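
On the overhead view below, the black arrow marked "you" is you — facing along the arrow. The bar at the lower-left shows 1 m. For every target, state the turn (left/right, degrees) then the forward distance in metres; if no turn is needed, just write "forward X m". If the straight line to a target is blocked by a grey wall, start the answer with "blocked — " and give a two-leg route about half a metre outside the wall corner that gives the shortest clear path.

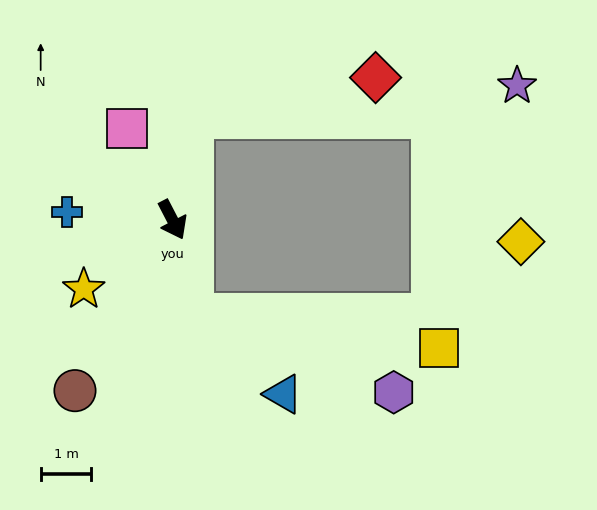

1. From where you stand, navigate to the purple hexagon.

blocked — turn right 16°, forward 1.9 m, then turn left 58°, forward 4.3 m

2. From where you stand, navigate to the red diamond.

blocked — turn left 142°, forward 2.1 m, then turn right 67°, forward 3.7 m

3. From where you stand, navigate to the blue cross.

turn right 122°, forward 2.1 m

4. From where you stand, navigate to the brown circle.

turn right 57°, forward 3.9 m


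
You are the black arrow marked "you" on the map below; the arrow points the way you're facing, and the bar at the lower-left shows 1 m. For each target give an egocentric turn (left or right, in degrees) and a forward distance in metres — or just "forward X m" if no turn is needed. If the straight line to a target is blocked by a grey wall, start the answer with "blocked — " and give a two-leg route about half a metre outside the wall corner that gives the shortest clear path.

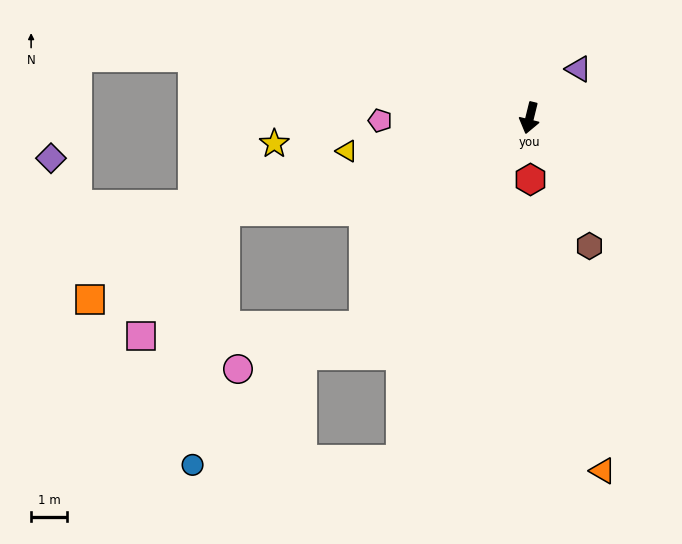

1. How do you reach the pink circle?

blocked — turn right 25°, forward 7.4 m, then turn right 32°, forward 3.7 m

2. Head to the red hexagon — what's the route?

turn left 15°, forward 1.7 m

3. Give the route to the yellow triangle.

turn right 66°, forward 5.1 m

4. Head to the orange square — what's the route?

blocked — turn right 59°, forward 8.8 m, then turn left 16°, forward 4.5 m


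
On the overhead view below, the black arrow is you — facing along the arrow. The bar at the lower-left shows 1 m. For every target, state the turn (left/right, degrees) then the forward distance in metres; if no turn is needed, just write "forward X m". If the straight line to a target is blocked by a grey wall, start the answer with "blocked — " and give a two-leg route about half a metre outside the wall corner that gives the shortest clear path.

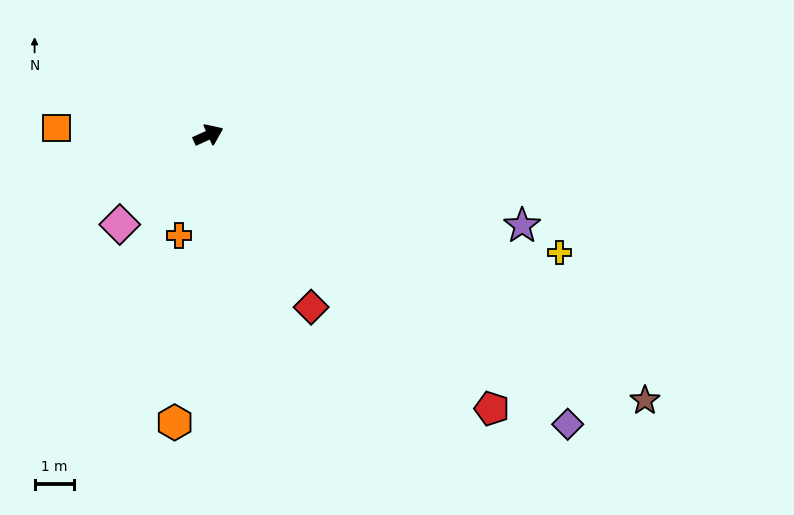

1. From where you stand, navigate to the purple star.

turn right 40°, forward 8.3 m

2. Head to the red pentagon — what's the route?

turn right 68°, forward 10.0 m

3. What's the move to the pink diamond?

turn right 159°, forward 3.2 m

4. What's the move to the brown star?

turn right 56°, forward 13.0 m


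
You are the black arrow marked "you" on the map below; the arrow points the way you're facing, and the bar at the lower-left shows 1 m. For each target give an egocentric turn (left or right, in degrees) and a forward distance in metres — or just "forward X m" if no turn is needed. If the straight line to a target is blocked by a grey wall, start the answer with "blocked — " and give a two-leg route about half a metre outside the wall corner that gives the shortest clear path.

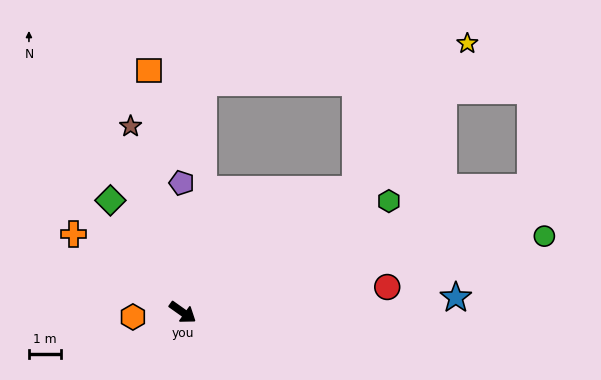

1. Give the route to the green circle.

turn left 47°, forward 11.6 m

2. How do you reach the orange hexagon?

turn right 139°, forward 1.6 m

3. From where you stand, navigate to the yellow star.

blocked — turn left 71°, forward 6.7 m, then turn left 17°, forward 5.7 m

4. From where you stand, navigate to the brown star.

turn left 141°, forward 6.0 m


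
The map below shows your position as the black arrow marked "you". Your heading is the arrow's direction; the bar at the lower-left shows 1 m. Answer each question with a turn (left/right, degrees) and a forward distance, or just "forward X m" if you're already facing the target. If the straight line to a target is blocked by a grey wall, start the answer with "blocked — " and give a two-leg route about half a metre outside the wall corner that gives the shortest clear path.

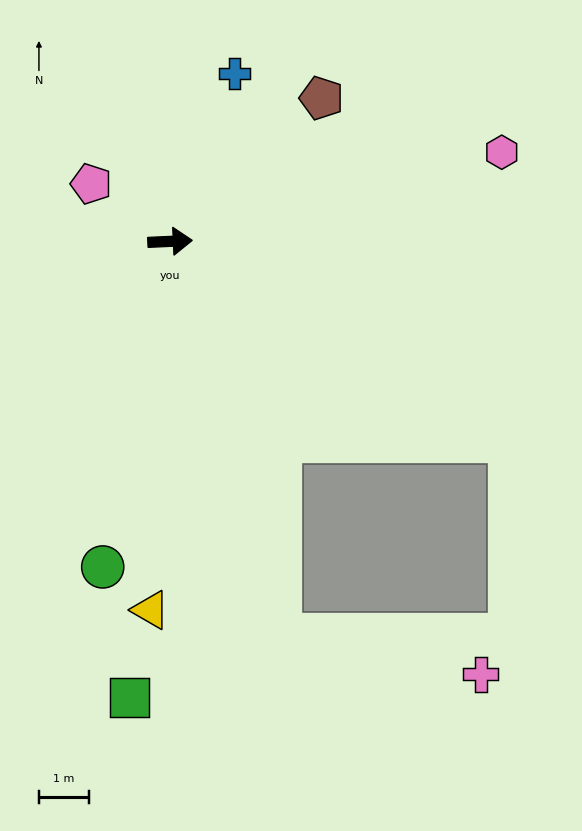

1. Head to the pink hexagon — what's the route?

turn left 12°, forward 6.9 m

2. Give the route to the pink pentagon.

turn left 141°, forward 2.0 m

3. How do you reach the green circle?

turn right 104°, forward 6.6 m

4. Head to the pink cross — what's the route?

blocked — turn right 77°, forward 8.2 m, then turn left 63°, forward 4.1 m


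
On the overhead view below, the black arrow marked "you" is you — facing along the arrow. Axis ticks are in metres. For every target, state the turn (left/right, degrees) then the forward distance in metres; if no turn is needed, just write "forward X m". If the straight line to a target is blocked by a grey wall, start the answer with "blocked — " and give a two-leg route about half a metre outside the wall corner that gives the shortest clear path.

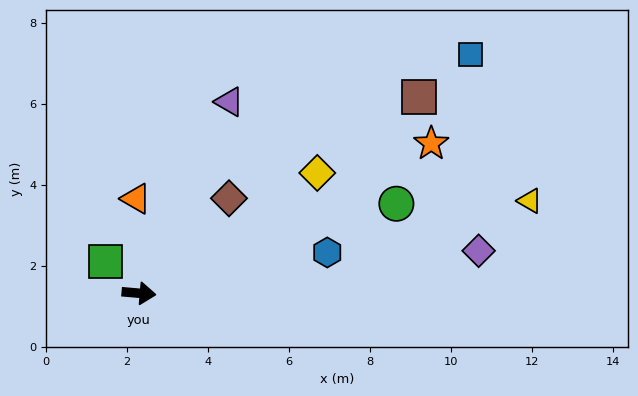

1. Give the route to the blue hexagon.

turn left 17°, forward 4.8 m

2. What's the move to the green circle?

turn left 24°, forward 6.7 m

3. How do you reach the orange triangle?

turn left 97°, forward 2.3 m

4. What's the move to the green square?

turn left 141°, forward 1.1 m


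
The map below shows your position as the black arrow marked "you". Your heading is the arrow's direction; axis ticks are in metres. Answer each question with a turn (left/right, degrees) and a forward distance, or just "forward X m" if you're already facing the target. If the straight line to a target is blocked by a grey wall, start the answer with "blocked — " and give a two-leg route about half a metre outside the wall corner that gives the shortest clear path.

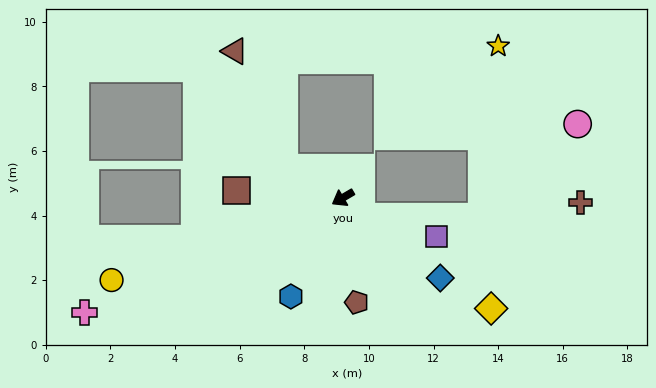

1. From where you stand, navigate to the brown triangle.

blocked — turn right 58°, forward 2.0 m, then turn right 39°, forward 3.9 m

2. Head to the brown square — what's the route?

turn right 34°, forward 3.3 m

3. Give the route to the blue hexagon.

turn left 32°, forward 3.5 m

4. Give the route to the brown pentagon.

turn left 67°, forward 3.3 m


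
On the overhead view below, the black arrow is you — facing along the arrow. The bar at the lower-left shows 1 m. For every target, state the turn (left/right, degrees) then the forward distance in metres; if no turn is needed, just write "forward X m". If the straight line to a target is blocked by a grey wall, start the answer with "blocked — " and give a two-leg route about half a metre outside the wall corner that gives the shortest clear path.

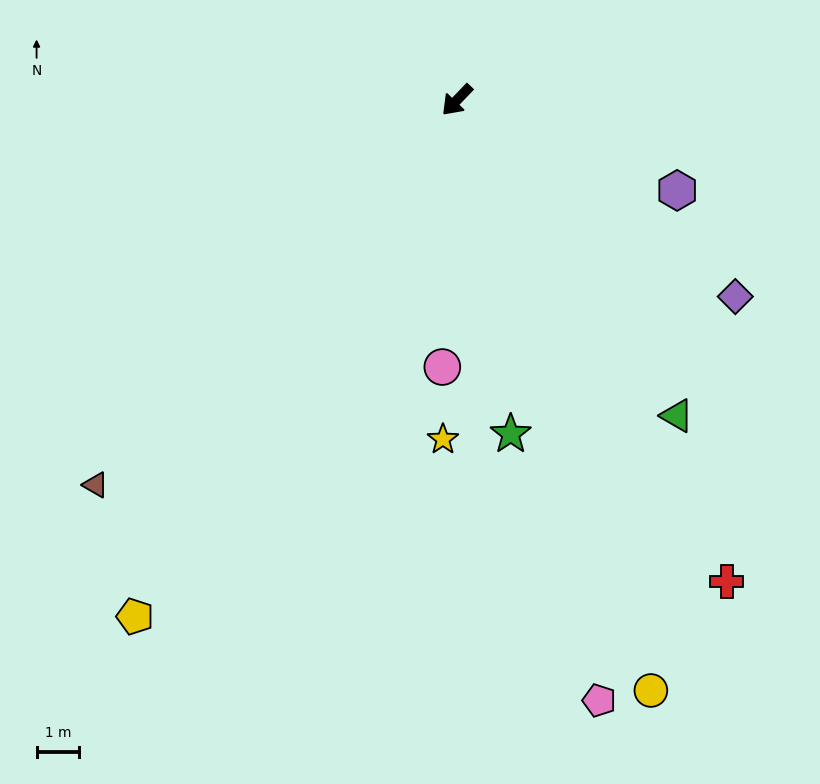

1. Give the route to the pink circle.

turn left 41°, forward 6.2 m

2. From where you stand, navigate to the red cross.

turn left 73°, forward 12.9 m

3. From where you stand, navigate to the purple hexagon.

turn left 111°, forward 5.6 m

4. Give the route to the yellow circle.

turn left 62°, forward 14.5 m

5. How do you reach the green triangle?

turn left 79°, forward 9.0 m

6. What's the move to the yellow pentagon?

turn left 12°, forward 14.2 m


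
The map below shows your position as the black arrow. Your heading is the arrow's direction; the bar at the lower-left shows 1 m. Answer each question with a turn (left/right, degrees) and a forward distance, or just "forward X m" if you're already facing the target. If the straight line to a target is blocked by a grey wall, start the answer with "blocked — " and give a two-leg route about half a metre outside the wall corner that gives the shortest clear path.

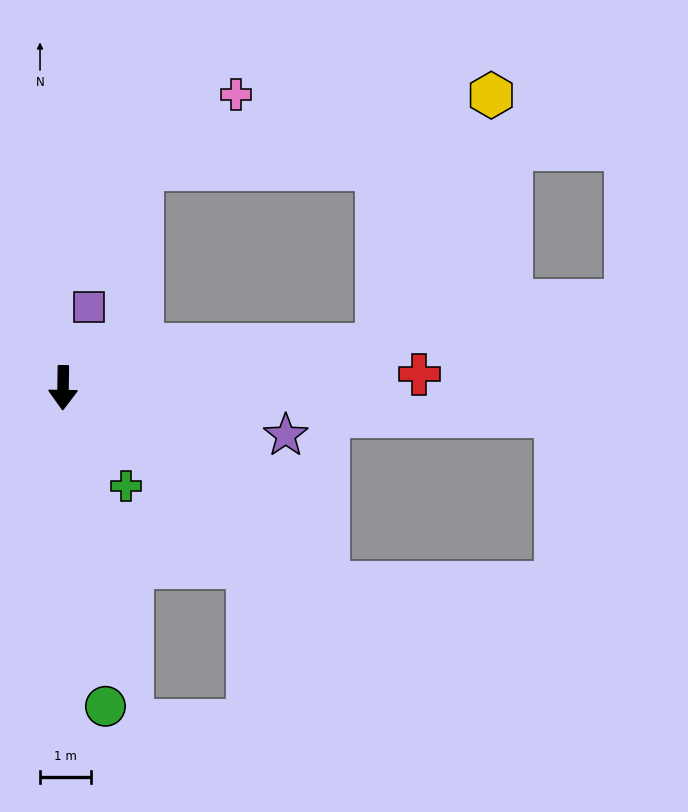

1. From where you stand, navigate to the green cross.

turn left 33°, forward 2.3 m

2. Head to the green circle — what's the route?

turn left 8°, forward 6.3 m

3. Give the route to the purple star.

turn left 79°, forward 4.5 m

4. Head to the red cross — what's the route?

turn left 93°, forward 7.0 m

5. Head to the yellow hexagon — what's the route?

blocked — turn left 99°, forward 6.2 m, then turn left 57°, forward 5.4 m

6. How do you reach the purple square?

turn left 163°, forward 1.7 m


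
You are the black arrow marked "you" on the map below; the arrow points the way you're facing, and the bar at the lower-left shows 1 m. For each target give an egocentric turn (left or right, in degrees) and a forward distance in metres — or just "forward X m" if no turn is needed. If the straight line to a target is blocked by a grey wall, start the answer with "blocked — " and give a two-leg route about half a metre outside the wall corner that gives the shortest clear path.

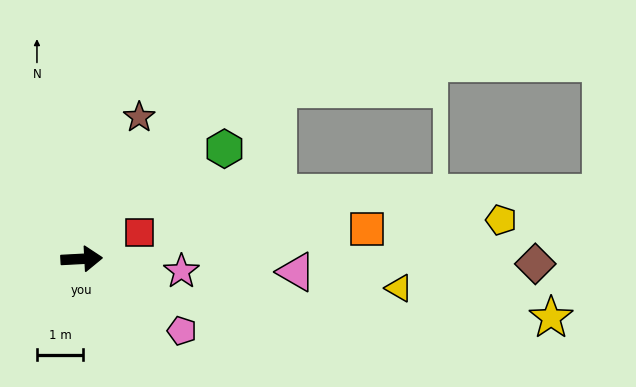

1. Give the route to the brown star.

turn left 65°, forward 3.3 m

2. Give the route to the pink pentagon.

turn right 39°, forward 2.7 m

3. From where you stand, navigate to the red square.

turn left 21°, forward 1.4 m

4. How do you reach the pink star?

turn right 10°, forward 2.2 m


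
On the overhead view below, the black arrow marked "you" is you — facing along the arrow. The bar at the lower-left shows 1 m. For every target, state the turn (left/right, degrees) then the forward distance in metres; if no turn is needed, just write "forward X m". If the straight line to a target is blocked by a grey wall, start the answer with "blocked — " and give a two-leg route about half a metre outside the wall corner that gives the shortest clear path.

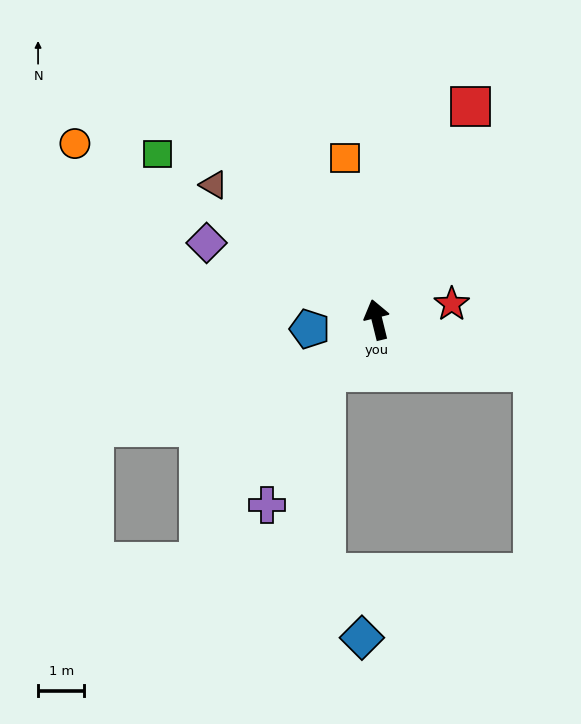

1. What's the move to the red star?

turn right 92°, forward 1.7 m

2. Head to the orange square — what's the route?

turn right 2°, forward 3.6 m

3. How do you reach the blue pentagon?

turn left 84°, forward 1.5 m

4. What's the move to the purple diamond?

turn left 52°, forward 4.0 m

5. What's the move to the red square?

turn right 38°, forward 5.0 m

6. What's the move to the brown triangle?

turn left 37°, forward 4.6 m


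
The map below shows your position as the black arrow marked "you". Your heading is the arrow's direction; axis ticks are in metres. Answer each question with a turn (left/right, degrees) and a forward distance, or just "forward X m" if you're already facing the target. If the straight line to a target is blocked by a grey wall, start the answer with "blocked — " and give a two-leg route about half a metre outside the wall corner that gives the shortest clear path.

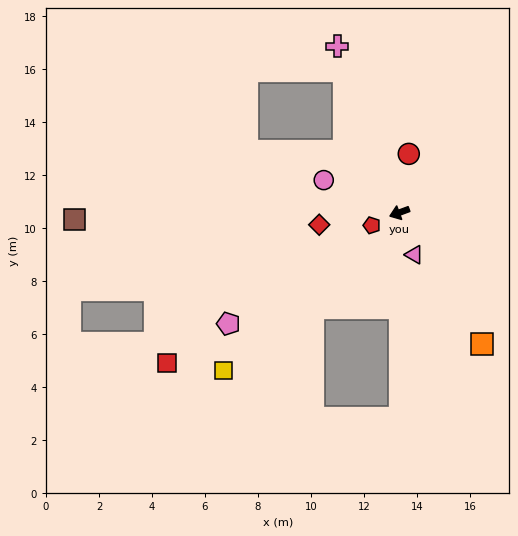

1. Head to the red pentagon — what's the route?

turn left 4°, forward 1.2 m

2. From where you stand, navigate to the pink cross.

turn right 90°, forward 6.7 m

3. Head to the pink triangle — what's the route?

turn left 89°, forward 1.7 m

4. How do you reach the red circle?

turn right 119°, forward 2.2 m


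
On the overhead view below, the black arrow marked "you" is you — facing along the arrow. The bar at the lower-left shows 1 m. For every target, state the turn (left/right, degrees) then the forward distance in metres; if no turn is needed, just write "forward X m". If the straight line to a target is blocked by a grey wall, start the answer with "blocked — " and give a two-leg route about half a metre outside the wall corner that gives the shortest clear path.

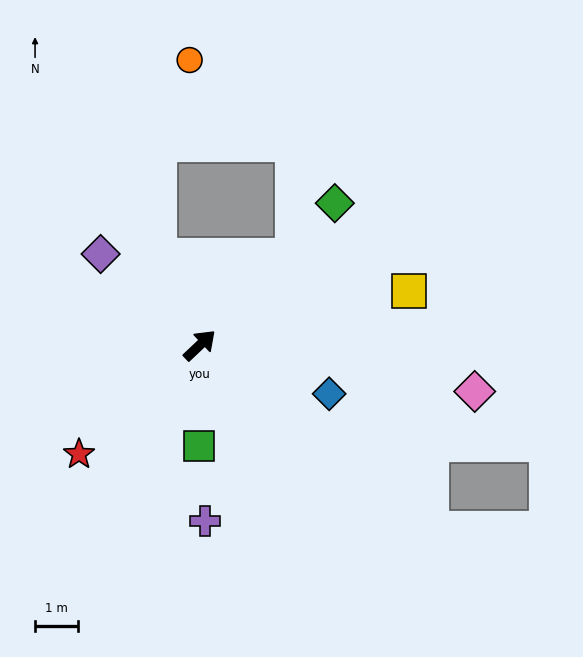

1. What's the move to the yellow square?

turn right 29°, forward 5.1 m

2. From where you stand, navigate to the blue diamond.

turn right 64°, forward 3.2 m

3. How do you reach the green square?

turn right 134°, forward 2.4 m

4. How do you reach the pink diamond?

turn right 53°, forward 6.6 m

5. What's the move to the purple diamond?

turn left 94°, forward 3.2 m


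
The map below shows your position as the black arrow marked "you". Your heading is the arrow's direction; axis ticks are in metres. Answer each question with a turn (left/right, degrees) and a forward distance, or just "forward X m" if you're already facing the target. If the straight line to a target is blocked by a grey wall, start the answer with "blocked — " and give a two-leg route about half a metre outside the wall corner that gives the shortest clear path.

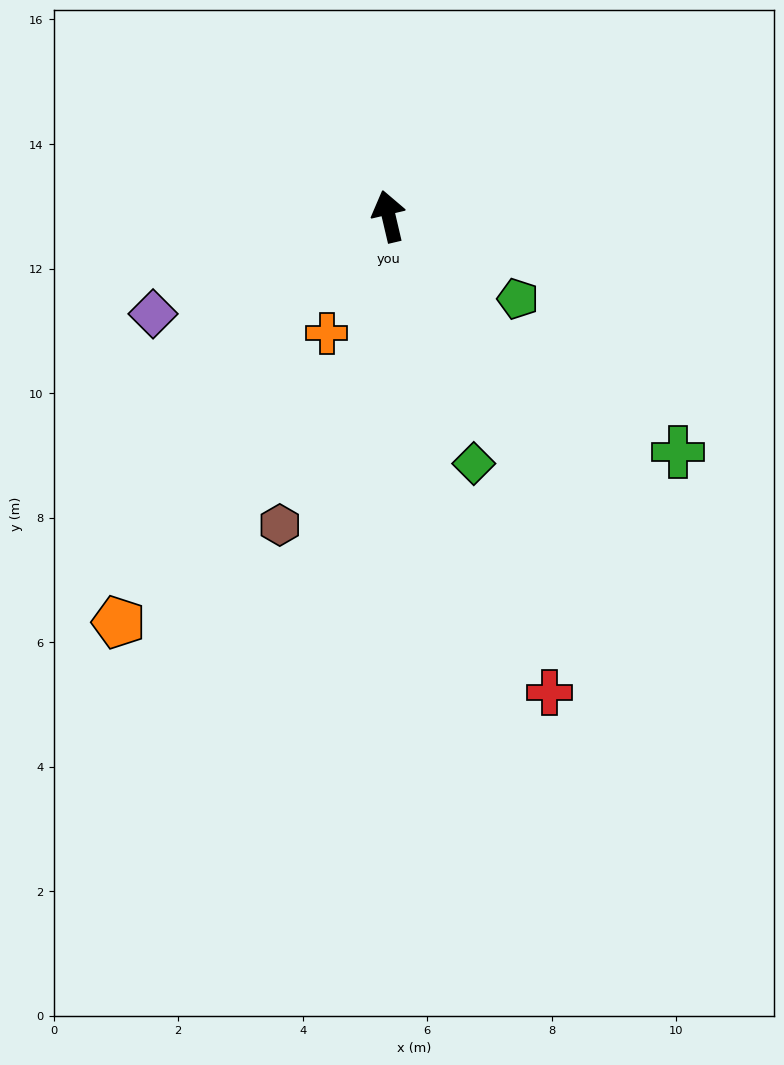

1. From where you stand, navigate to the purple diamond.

turn left 99°, forward 4.1 m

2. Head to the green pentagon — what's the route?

turn right 136°, forward 2.5 m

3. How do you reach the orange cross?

turn left 139°, forward 2.1 m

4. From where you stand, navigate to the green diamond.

turn right 174°, forward 4.2 m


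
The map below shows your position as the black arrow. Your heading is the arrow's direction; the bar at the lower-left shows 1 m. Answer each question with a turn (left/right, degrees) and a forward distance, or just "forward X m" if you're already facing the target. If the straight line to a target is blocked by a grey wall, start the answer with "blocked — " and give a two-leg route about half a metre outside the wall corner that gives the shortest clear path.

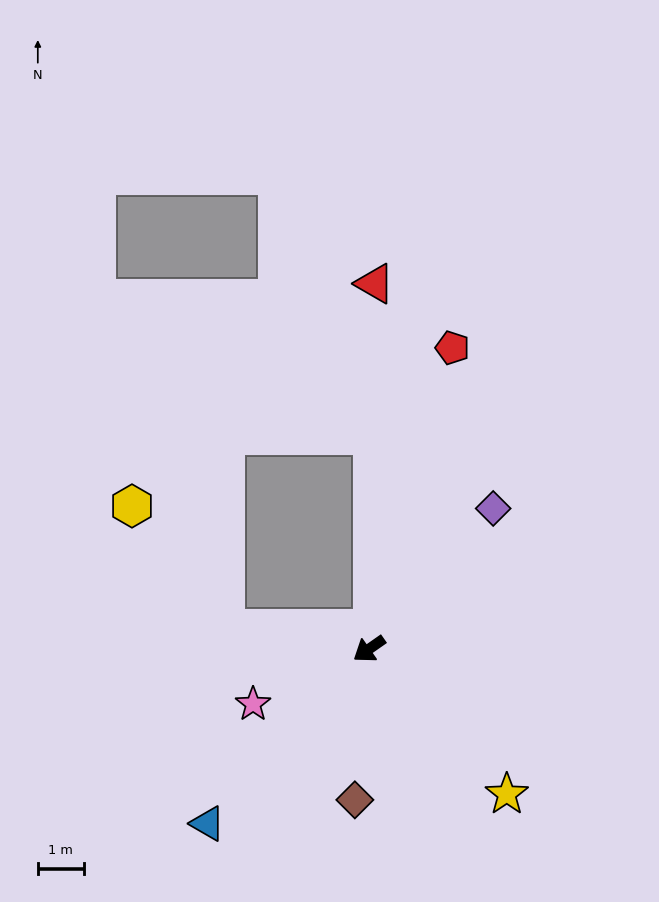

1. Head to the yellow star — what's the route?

turn left 99°, forward 4.4 m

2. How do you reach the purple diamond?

turn right 166°, forward 4.1 m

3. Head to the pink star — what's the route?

turn right 10°, forward 2.8 m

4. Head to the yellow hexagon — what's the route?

blocked — turn right 43°, forward 3.2 m, then turn right 45°, forward 3.4 m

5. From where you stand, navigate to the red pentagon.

turn right 140°, forward 6.8 m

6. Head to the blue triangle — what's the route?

turn left 12°, forward 5.2 m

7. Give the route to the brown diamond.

turn left 50°, forward 3.3 m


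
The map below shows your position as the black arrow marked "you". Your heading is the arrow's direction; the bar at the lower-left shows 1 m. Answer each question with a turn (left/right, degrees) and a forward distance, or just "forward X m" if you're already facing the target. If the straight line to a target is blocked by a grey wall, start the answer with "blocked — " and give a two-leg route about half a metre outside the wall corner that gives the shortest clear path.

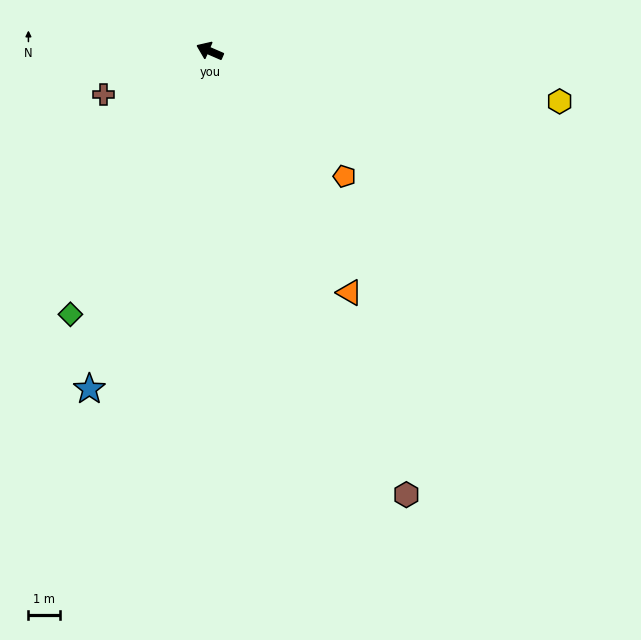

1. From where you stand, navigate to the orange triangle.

turn left 144°, forward 8.7 m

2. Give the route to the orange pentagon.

turn left 161°, forward 5.7 m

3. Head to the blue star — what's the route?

turn left 94°, forward 11.2 m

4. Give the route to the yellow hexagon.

turn right 165°, forward 11.0 m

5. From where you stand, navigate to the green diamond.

turn left 86°, forward 9.3 m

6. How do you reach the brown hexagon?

turn left 137°, forward 15.2 m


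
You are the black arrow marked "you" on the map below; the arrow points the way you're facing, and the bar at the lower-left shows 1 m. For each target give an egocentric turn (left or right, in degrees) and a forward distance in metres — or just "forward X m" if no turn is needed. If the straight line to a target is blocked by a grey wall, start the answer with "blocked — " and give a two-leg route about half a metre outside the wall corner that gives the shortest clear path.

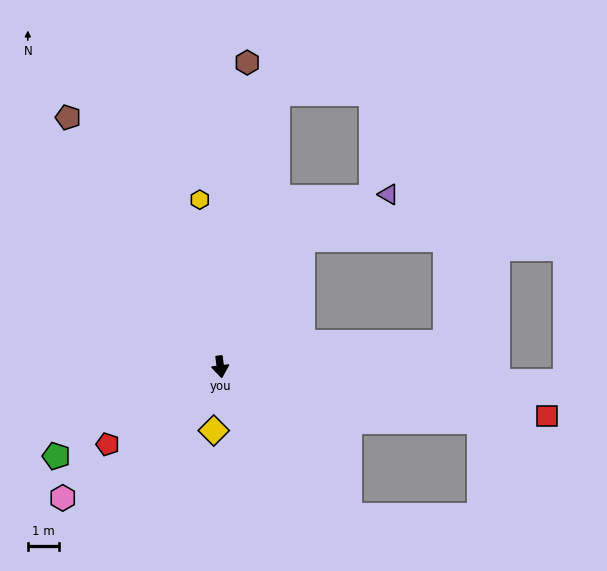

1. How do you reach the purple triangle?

blocked — turn left 140°, forward 4.9 m, then turn right 30°, forward 3.2 m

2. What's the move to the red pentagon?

turn right 63°, forward 4.5 m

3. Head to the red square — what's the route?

turn left 74°, forward 10.8 m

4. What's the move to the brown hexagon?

turn left 168°, forward 9.9 m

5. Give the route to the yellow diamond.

turn right 13°, forward 2.1 m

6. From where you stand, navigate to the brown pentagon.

turn right 156°, forward 9.5 m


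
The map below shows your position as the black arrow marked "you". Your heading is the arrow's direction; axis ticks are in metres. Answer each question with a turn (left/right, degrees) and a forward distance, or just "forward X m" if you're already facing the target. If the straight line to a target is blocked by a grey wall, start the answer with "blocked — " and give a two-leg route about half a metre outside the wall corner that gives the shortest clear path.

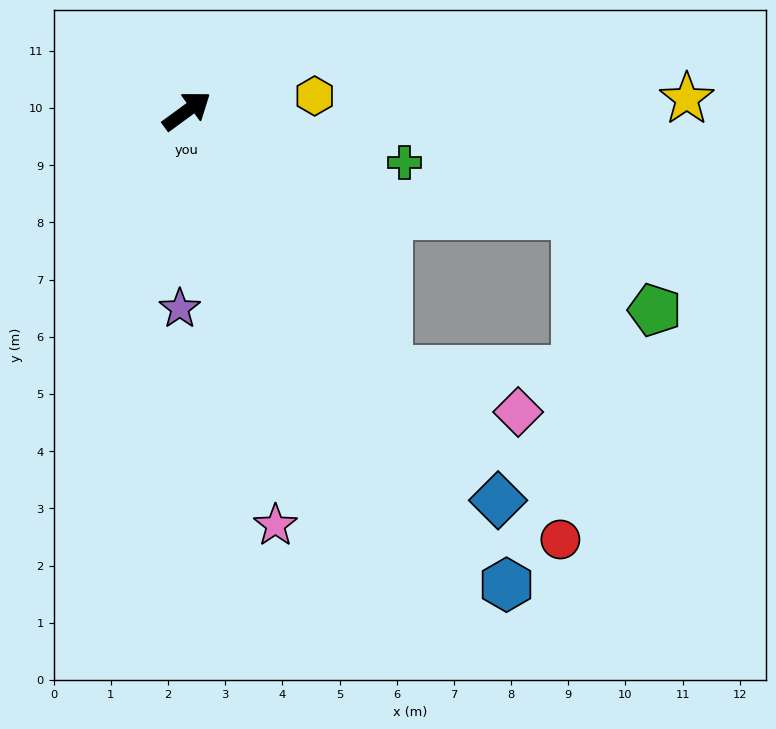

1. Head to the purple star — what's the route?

turn right 128°, forward 3.5 m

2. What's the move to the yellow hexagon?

turn right 30°, forward 2.3 m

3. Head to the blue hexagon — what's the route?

turn right 92°, forward 10.0 m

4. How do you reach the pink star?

turn right 114°, forward 7.4 m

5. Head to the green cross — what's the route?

turn right 50°, forward 3.9 m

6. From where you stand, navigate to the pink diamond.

blocked — turn right 88°, forward 5.7 m, then turn left 34°, forward 2.4 m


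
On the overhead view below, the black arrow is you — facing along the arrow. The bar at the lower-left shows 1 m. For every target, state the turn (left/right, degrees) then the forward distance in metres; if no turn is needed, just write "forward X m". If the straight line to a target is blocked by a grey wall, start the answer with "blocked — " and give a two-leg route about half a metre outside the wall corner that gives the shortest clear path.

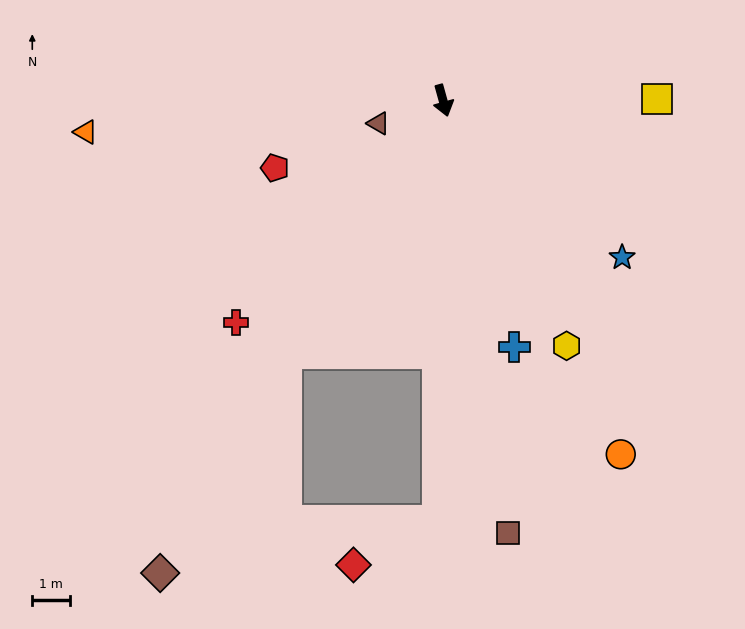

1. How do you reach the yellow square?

turn left 75°, forward 5.7 m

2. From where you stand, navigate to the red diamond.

blocked — turn right 16°, forward 11.3 m, then turn right 62°, forward 2.6 m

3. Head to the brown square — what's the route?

turn right 7°, forward 11.8 m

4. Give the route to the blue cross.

forward 6.9 m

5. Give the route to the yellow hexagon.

turn left 11°, forward 7.4 m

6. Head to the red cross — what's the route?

turn right 59°, forward 8.2 m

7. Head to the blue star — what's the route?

turn left 33°, forward 6.4 m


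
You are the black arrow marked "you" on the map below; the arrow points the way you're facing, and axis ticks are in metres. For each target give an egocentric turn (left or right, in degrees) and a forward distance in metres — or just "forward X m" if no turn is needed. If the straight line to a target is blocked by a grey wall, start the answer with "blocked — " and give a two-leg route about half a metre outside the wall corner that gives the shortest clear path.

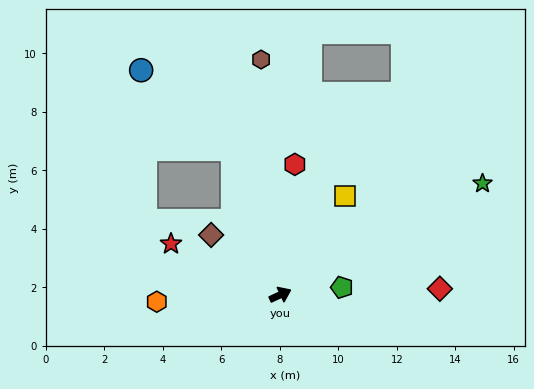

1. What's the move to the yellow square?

turn left 32°, forward 4.0 m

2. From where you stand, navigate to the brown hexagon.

turn left 70°, forward 8.1 m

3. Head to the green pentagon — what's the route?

turn right 18°, forward 2.1 m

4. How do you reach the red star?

turn left 130°, forward 4.1 m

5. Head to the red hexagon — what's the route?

turn left 59°, forward 4.5 m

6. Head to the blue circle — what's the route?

blocked — turn left 83°, forward 5.3 m, then turn left 32°, forward 4.1 m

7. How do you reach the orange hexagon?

turn left 158°, forward 4.2 m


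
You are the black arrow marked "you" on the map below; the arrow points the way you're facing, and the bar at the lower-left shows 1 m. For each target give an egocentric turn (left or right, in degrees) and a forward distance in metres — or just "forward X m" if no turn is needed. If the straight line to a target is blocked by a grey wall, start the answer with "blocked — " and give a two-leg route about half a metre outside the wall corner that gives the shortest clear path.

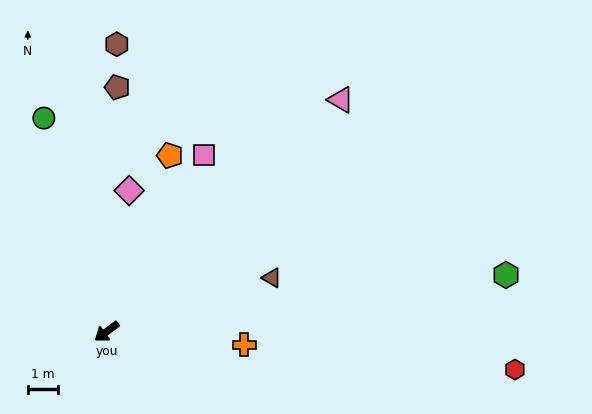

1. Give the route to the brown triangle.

turn left 161°, forward 5.8 m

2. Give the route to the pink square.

turn right 155°, forward 6.7 m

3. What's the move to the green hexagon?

turn left 151°, forward 13.4 m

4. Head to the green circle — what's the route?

turn right 110°, forward 7.4 m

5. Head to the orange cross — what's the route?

turn left 138°, forward 4.6 m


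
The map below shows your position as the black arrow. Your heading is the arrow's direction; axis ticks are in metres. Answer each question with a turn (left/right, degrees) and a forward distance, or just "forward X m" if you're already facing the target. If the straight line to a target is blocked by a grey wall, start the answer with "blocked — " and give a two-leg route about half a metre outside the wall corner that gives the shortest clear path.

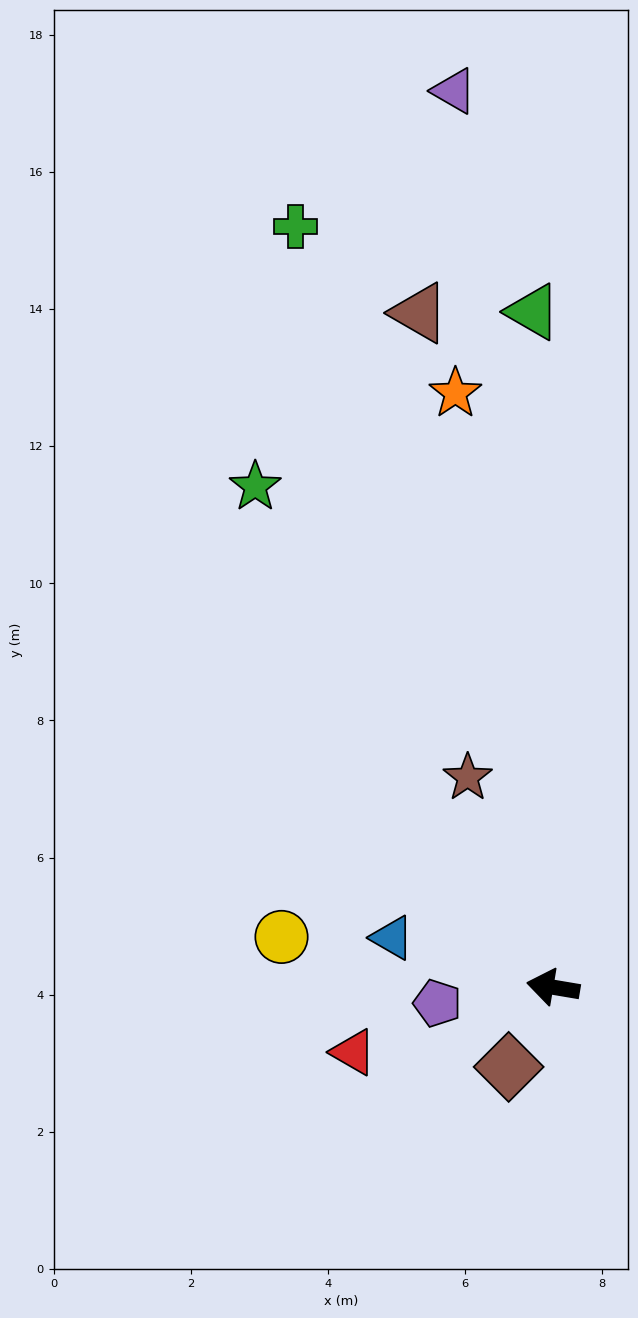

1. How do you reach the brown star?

turn right 58°, forward 3.3 m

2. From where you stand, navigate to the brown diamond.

turn left 70°, forward 1.3 m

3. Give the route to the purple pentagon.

turn left 17°, forward 1.7 m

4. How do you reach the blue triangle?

turn right 8°, forward 2.5 m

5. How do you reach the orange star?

turn right 71°, forward 8.8 m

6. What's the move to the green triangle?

turn right 79°, forward 9.9 m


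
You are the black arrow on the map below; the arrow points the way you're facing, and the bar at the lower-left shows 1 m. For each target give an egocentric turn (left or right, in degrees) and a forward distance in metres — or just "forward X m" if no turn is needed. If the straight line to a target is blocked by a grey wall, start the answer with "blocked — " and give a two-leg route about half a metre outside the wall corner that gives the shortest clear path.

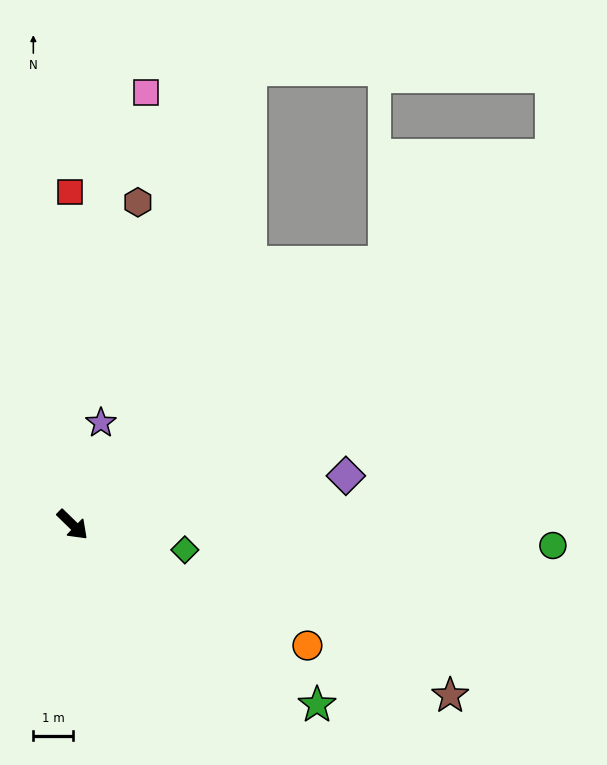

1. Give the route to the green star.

turn left 8°, forward 7.6 m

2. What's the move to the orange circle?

turn left 17°, forward 6.6 m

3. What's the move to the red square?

turn left 135°, forward 8.3 m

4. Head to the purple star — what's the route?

turn left 119°, forward 2.6 m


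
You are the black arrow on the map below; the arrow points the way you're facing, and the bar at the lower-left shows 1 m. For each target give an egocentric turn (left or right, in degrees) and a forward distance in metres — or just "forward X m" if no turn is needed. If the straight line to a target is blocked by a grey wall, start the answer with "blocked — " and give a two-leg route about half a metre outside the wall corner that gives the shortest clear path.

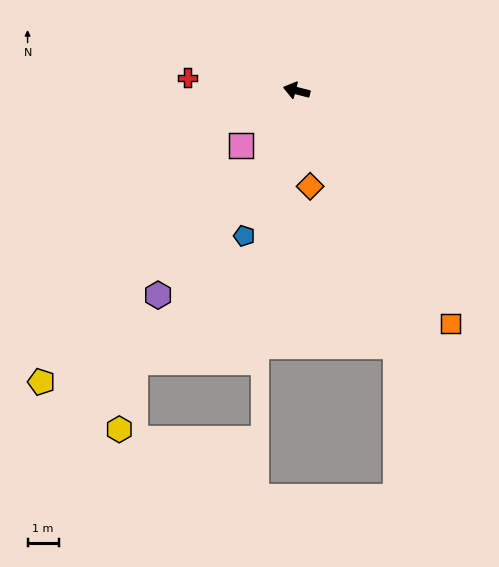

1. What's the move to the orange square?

turn left 138°, forward 9.0 m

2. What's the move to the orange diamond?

turn left 112°, forward 3.1 m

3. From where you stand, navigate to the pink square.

turn left 59°, forward 2.5 m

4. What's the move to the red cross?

turn left 8°, forward 3.5 m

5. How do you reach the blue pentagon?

turn left 85°, forward 5.0 m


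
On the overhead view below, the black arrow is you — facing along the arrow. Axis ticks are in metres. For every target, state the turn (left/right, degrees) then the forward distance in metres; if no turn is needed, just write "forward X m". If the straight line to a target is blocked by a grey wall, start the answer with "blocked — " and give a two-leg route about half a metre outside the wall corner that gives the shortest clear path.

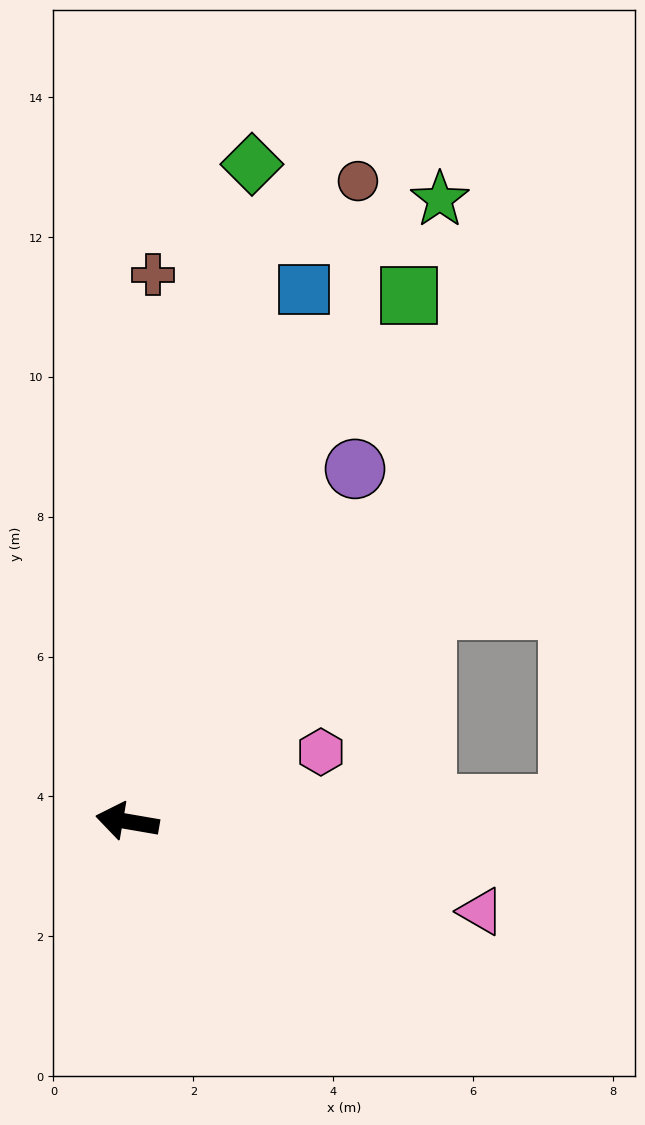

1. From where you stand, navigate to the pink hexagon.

turn right 150°, forward 2.9 m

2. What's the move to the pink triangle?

turn left 176°, forward 5.2 m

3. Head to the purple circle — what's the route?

turn right 113°, forward 6.0 m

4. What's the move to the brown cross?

turn right 83°, forward 7.8 m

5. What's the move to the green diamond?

turn right 91°, forward 9.6 m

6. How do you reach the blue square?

turn right 99°, forward 8.0 m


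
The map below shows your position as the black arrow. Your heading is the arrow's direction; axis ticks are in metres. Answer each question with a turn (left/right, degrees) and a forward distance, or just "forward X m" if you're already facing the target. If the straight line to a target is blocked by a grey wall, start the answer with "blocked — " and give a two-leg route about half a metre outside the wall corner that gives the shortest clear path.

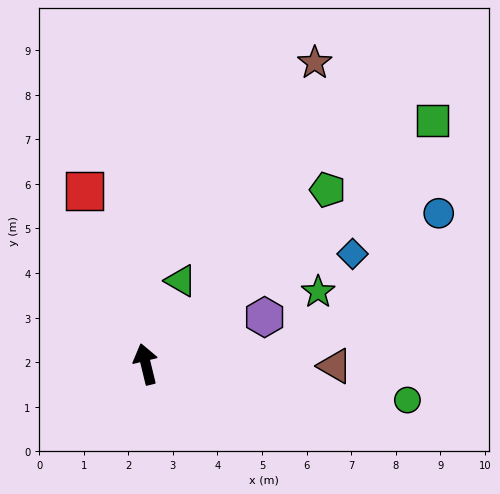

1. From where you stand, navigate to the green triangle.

turn right 36°, forward 2.0 m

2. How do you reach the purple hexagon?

turn right 82°, forward 2.9 m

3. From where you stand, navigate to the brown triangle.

turn right 104°, forward 4.2 m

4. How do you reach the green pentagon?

turn right 60°, forward 5.6 m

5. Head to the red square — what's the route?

turn left 6°, forward 4.1 m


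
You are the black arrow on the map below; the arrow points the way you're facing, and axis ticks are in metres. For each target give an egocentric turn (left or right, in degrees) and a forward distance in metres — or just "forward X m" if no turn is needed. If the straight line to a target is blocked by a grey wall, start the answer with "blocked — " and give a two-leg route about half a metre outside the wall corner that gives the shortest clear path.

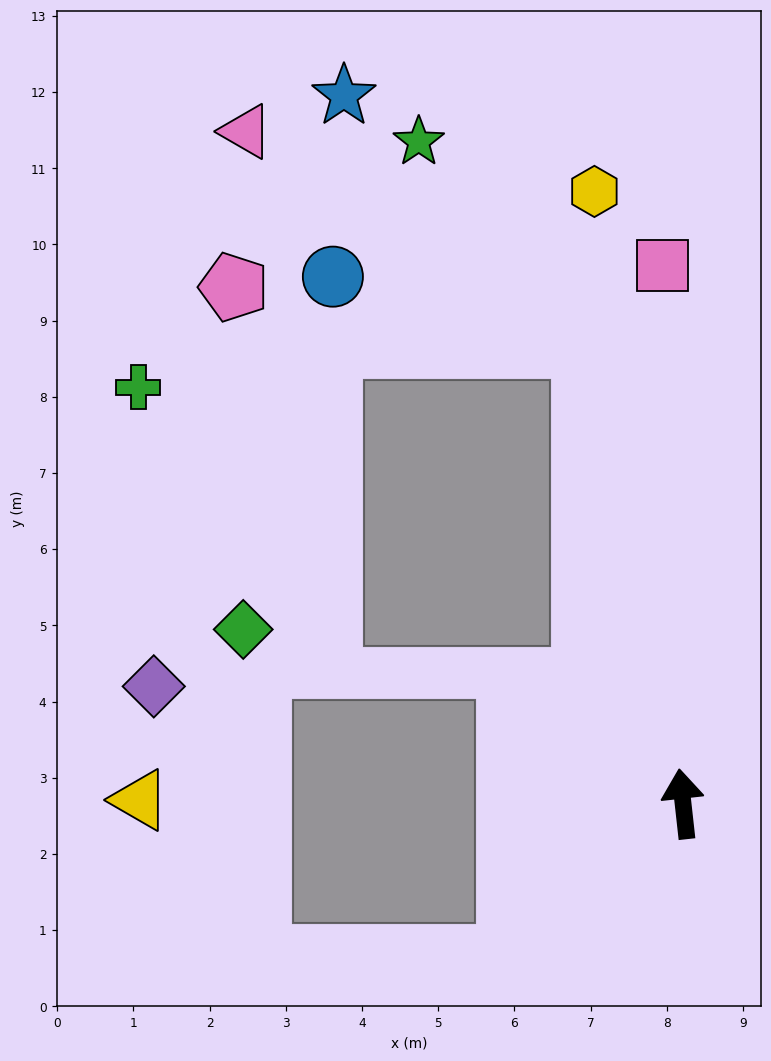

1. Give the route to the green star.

blocked — turn left 6°, forward 6.1 m, then turn left 27°, forward 3.4 m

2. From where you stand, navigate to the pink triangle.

blocked — turn left 6°, forward 6.1 m, then turn left 45°, forward 5.3 m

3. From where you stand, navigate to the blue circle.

blocked — turn left 6°, forward 6.1 m, then turn left 62°, forward 3.4 m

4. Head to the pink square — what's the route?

turn right 4°, forward 7.1 m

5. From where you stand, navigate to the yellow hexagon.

forward 8.1 m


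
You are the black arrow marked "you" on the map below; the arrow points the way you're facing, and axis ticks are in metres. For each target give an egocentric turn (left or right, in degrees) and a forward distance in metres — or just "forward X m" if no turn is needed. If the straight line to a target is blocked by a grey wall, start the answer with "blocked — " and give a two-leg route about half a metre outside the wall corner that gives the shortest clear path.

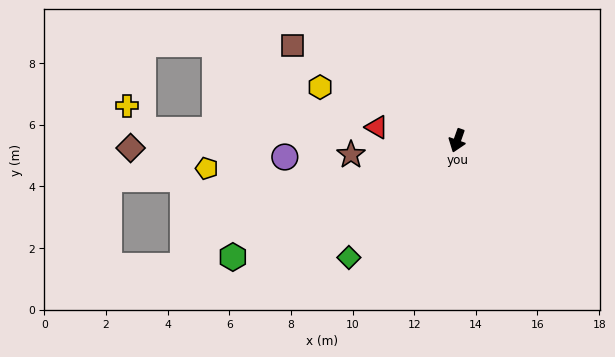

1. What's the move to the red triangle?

turn right 80°, forward 2.6 m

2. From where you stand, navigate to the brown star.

turn right 63°, forward 3.5 m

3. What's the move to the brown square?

turn right 101°, forward 6.2 m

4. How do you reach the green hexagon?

turn right 43°, forward 8.2 m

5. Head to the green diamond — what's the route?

turn right 23°, forward 5.2 m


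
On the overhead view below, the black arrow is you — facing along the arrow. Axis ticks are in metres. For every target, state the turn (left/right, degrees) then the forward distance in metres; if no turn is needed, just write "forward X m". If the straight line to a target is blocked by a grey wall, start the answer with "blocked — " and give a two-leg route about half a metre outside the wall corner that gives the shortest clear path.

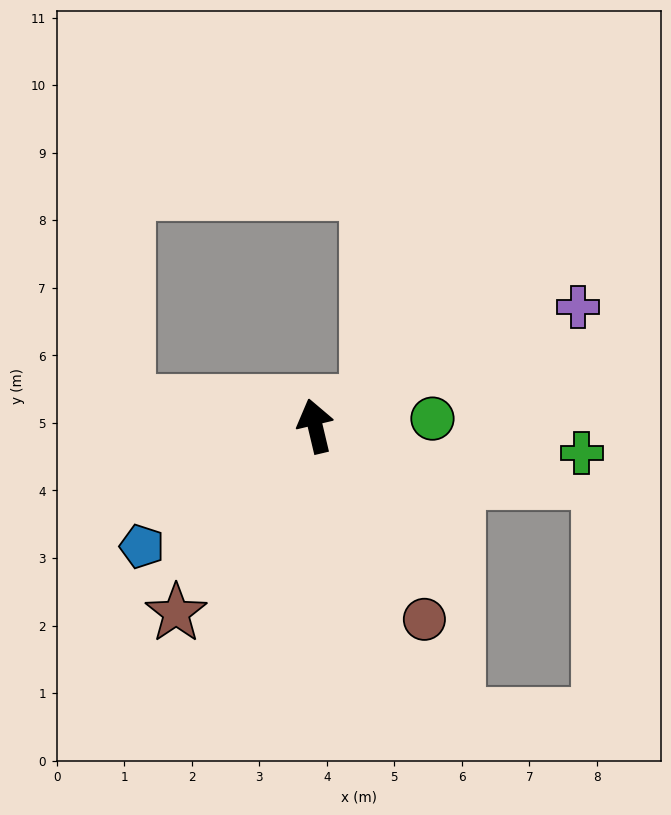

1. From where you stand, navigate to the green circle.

turn right 100°, forward 1.7 m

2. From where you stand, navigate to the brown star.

turn left 130°, forward 3.4 m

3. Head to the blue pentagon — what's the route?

turn left 111°, forward 3.1 m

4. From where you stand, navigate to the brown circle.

turn right 164°, forward 3.3 m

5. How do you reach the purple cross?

turn right 79°, forward 4.3 m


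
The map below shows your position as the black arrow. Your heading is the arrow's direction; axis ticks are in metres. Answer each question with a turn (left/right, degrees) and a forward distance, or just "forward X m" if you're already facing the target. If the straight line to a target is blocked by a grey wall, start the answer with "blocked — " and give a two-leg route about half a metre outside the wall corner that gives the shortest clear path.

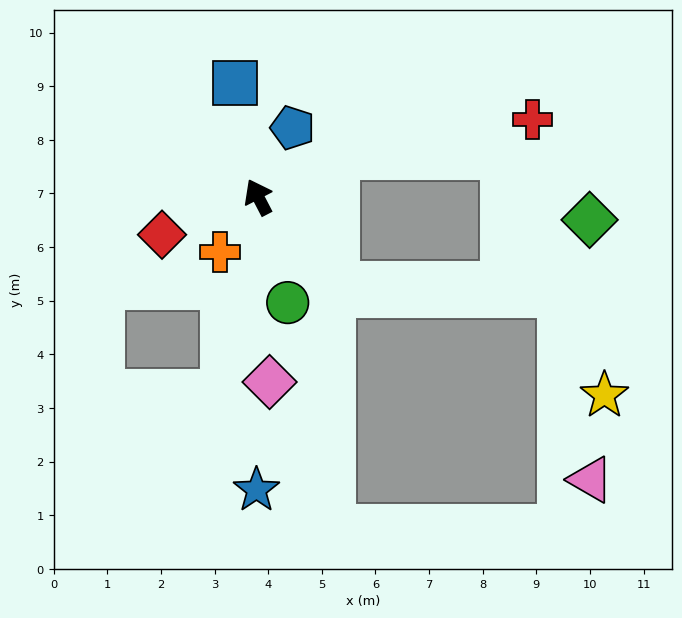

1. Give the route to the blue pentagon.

turn right 54°, forward 1.4 m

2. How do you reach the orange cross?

turn left 118°, forward 1.2 m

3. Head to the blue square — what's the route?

turn right 16°, forward 2.2 m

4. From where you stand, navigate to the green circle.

turn left 168°, forward 2.0 m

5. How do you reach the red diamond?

turn left 84°, forward 1.9 m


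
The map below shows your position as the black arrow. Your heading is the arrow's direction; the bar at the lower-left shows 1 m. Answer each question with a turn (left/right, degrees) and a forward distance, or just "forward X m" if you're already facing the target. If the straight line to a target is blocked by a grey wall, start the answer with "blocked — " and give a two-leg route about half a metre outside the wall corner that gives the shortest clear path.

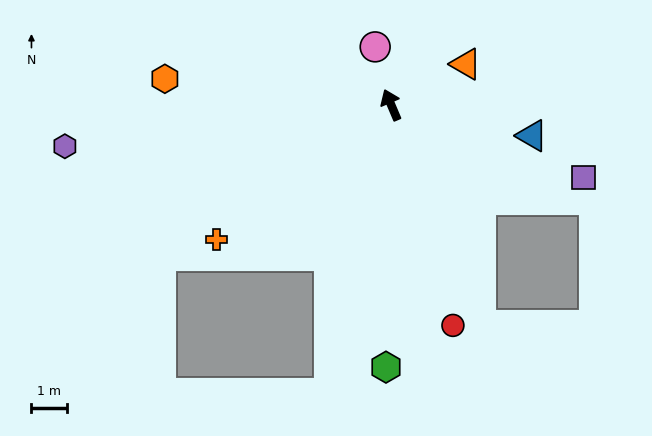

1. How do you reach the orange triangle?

turn right 84°, forward 2.4 m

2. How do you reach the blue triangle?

turn right 125°, forward 4.0 m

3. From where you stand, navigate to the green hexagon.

turn left 156°, forward 7.3 m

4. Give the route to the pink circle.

turn right 8°, forward 1.7 m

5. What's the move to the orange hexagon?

turn left 60°, forward 6.4 m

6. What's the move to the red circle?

turn left 173°, forward 6.4 m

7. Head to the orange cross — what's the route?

turn left 105°, forward 6.2 m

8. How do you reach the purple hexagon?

turn left 74°, forward 9.2 m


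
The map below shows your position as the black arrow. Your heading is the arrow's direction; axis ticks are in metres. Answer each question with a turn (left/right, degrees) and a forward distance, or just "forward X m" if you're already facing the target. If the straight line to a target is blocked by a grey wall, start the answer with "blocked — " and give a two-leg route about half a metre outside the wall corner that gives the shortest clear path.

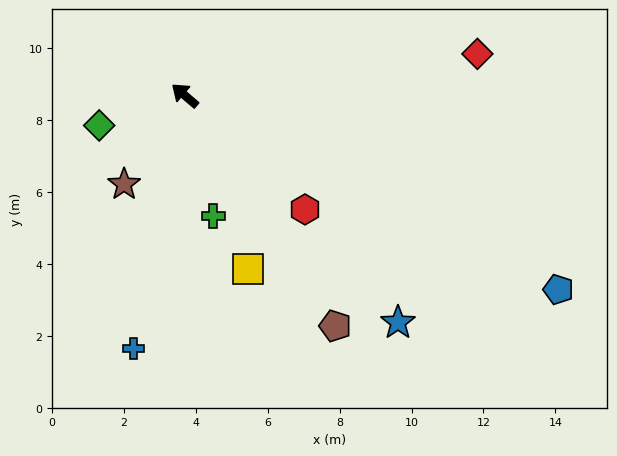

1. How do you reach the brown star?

turn left 96°, forward 3.0 m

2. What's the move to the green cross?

turn left 144°, forward 3.4 m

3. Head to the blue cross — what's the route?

turn left 119°, forward 7.2 m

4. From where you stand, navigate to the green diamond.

turn left 60°, forward 2.5 m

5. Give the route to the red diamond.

turn right 131°, forward 8.2 m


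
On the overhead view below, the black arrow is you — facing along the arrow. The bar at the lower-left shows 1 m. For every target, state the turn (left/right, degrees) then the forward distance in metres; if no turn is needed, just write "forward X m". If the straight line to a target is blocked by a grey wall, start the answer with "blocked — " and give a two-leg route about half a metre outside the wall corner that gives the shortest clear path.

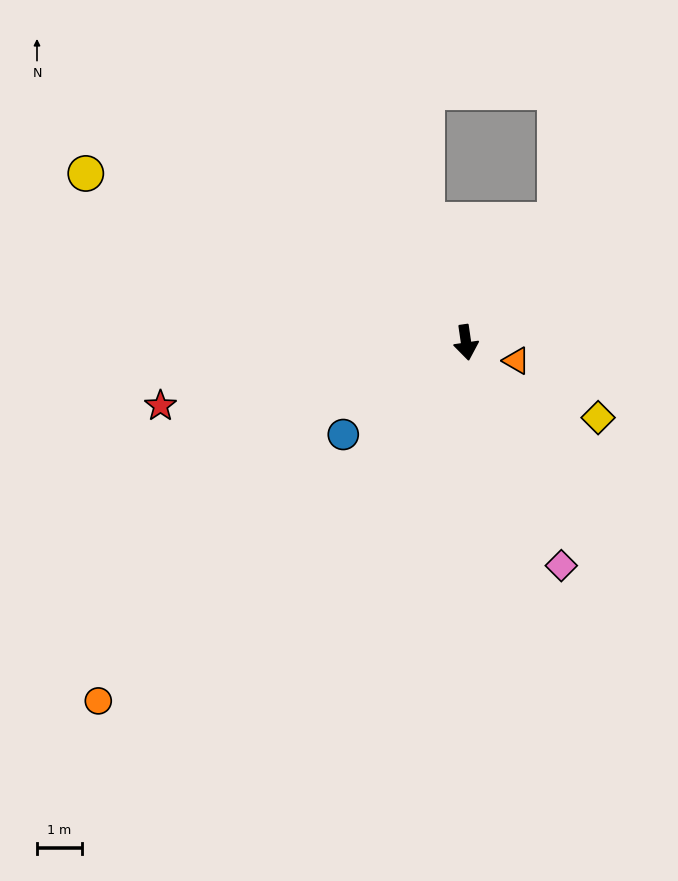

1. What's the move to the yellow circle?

turn right 122°, forward 9.3 m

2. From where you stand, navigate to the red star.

turn right 87°, forward 7.0 m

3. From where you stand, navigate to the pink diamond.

turn left 15°, forward 5.4 m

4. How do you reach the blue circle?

turn right 61°, forward 3.4 m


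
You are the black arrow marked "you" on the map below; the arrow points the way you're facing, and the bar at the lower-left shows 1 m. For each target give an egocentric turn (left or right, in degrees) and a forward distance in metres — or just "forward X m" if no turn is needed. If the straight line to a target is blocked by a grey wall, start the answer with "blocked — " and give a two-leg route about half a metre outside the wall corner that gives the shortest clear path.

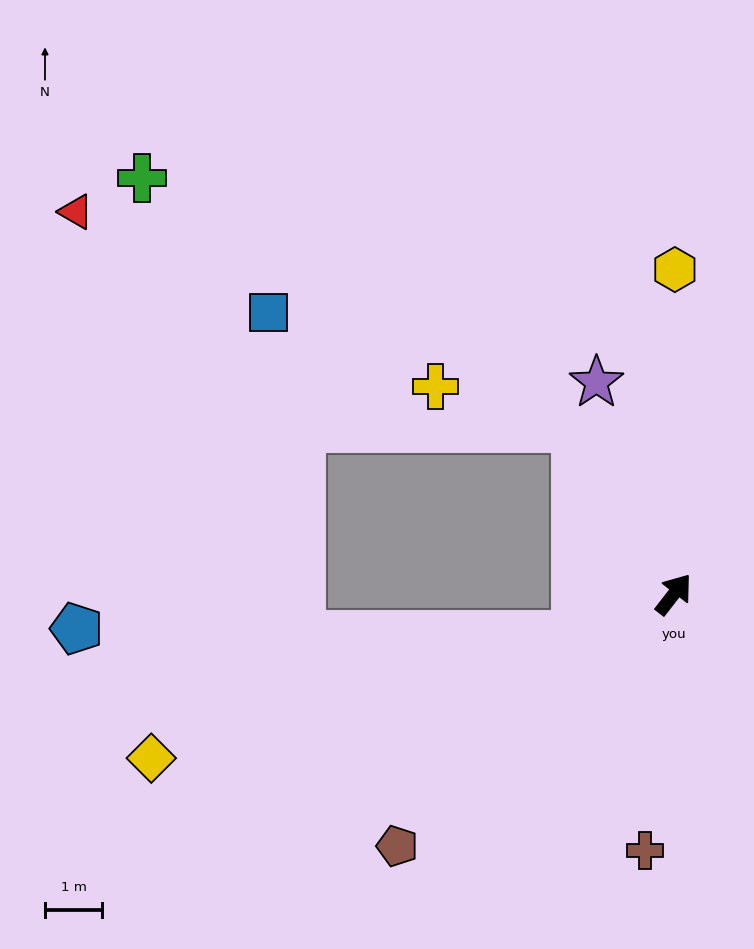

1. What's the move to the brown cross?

turn right 149°, forward 4.5 m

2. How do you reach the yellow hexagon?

turn left 38°, forward 5.7 m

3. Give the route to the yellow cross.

blocked — turn left 68°, forward 3.4 m, then turn left 43°, forward 2.6 m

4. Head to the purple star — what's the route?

turn left 58°, forward 3.9 m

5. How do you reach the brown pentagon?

turn left 170°, forward 6.5 m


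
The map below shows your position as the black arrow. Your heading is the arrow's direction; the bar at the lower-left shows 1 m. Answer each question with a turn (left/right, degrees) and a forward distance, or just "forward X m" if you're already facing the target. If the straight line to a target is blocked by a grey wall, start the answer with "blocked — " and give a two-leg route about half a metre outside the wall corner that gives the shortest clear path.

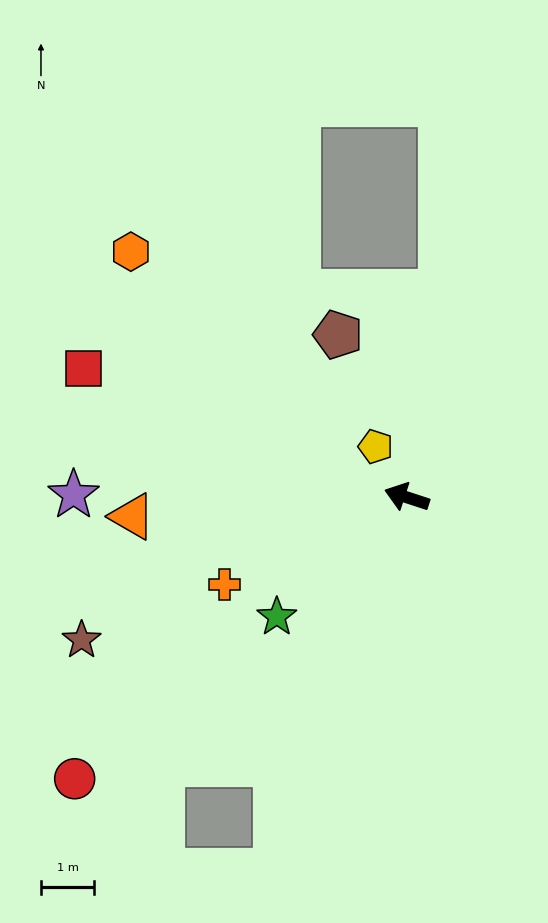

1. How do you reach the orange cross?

turn left 44°, forward 3.8 m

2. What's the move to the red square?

turn right 4°, forward 6.6 m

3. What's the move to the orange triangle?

turn left 22°, forward 5.2 m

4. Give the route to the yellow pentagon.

turn right 40°, forward 1.1 m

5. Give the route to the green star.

turn left 61°, forward 3.3 m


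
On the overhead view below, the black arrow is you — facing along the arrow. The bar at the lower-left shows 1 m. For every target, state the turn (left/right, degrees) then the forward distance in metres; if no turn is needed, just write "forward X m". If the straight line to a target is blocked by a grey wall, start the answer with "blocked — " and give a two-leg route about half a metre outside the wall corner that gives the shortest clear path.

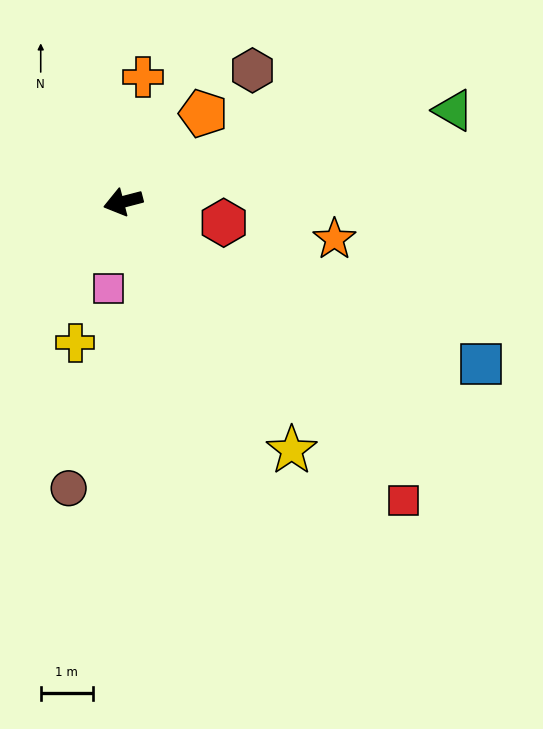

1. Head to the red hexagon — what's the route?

turn left 154°, forward 2.0 m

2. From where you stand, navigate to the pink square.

turn left 66°, forward 1.7 m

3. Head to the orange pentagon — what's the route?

turn right 147°, forward 2.3 m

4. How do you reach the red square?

turn left 119°, forward 7.9 m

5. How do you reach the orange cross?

turn right 114°, forward 2.4 m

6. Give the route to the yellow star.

turn left 110°, forward 5.8 m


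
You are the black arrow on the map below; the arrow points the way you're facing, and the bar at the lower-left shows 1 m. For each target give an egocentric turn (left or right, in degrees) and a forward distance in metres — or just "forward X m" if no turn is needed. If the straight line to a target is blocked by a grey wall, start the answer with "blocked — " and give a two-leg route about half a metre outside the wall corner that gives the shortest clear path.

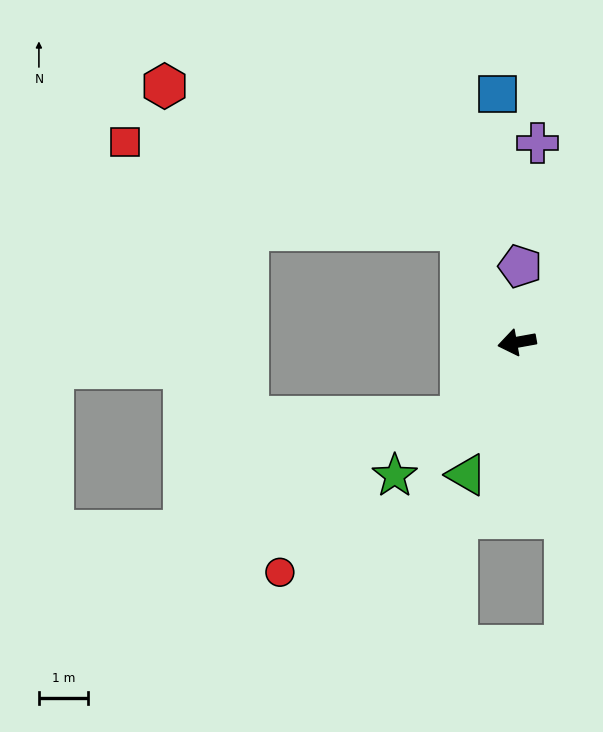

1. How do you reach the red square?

blocked — turn right 74°, forward 2.6 m, then turn left 49°, forward 7.1 m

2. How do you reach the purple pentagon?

turn right 103°, forward 1.6 m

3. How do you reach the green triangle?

turn left 59°, forward 2.9 m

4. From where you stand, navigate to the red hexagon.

blocked — turn right 74°, forward 2.6 m, then turn left 38°, forward 6.8 m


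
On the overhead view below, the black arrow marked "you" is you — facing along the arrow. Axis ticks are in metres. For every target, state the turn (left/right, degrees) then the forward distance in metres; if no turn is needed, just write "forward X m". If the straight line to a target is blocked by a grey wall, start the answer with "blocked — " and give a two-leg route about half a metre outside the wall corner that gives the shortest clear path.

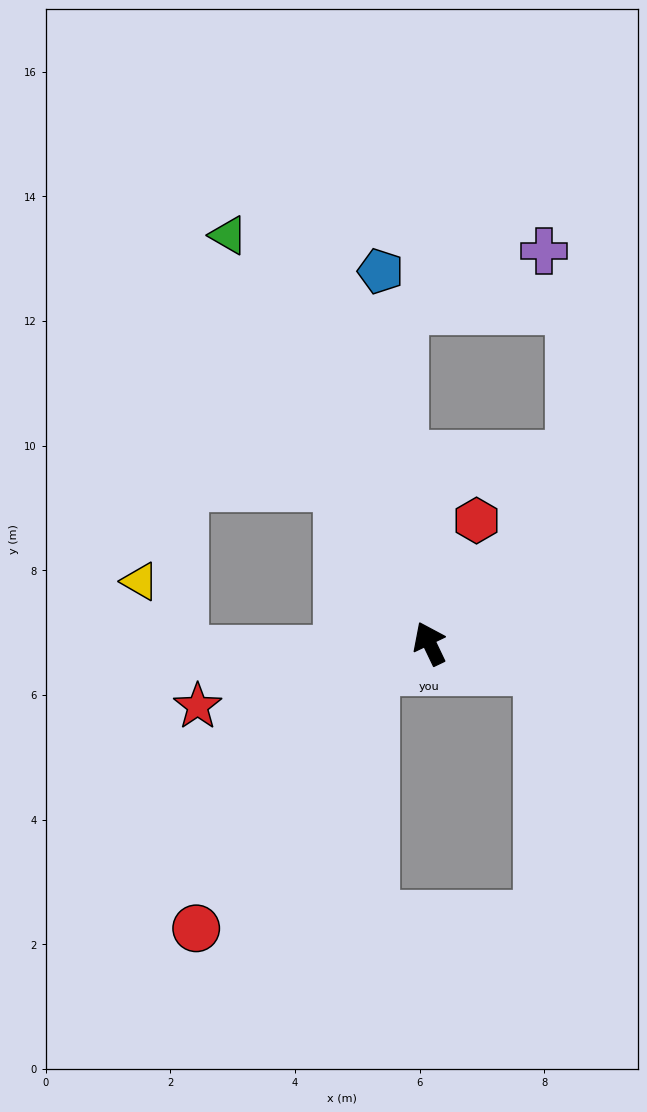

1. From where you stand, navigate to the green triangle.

forward 7.3 m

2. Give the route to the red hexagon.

turn right 46°, forward 2.1 m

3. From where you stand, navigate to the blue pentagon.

turn right 18°, forward 6.0 m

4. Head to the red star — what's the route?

turn left 80°, forward 3.9 m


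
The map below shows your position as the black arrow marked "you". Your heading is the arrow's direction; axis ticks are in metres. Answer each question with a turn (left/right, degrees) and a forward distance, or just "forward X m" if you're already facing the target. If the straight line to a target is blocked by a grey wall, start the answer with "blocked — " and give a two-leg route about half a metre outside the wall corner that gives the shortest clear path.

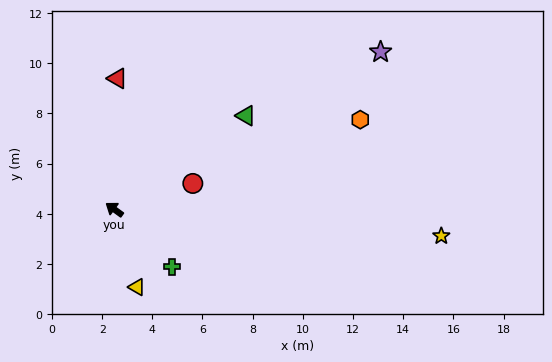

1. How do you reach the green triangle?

turn right 109°, forward 6.4 m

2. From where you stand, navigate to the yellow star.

turn right 149°, forward 13.1 m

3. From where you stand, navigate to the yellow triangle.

turn left 142°, forward 3.2 m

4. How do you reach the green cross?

turn left 171°, forward 3.2 m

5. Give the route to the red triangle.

turn right 55°, forward 5.2 m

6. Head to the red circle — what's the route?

turn right 126°, forward 3.3 m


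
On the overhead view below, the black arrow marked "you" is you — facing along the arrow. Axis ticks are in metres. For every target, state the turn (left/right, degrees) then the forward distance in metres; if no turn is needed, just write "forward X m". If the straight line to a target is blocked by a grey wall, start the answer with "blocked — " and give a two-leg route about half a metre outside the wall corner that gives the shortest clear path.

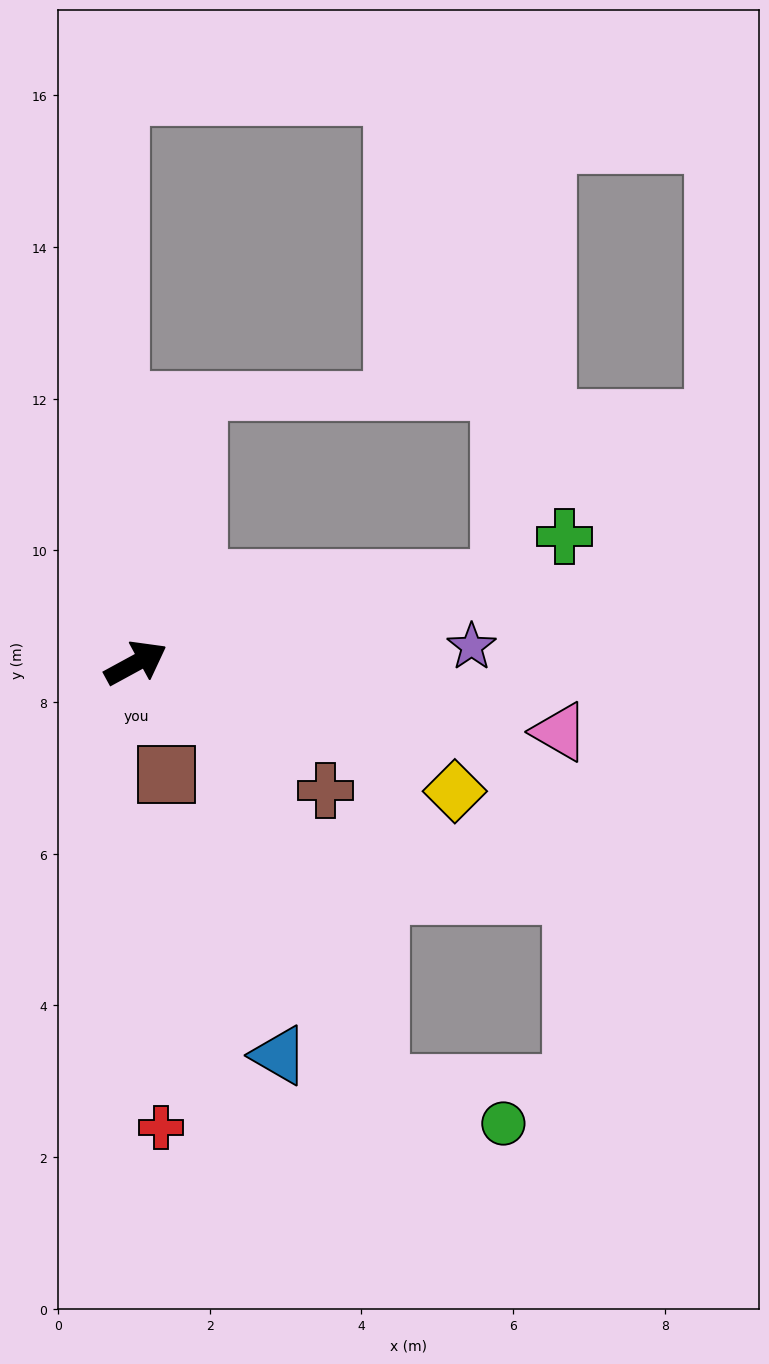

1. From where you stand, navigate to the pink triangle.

turn right 38°, forward 5.7 m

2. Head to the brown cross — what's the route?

turn right 63°, forward 3.0 m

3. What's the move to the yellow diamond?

turn right 50°, forward 4.5 m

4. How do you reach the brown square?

turn right 103°, forward 1.5 m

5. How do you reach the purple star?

turn right 26°, forward 4.4 m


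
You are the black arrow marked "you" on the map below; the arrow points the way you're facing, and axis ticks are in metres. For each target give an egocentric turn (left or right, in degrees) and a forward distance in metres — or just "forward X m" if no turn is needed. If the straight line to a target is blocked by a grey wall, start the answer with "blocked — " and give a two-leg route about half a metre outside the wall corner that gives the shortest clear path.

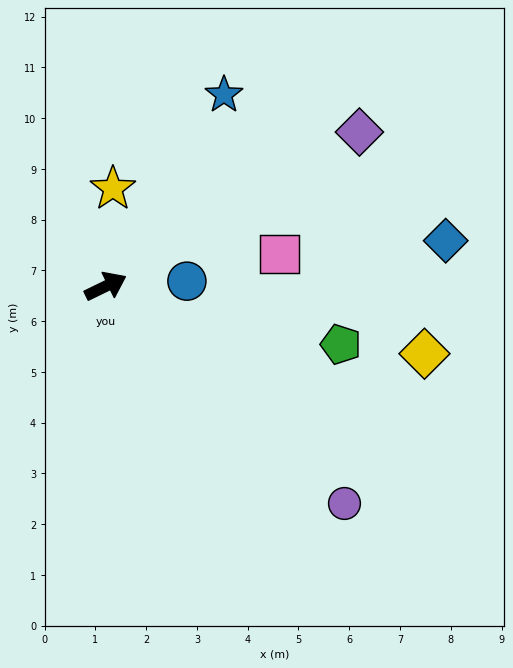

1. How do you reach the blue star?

turn left 32°, forward 4.4 m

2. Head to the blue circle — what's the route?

turn right 22°, forward 1.6 m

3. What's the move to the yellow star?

turn left 60°, forward 1.9 m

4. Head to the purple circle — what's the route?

turn right 68°, forward 6.4 m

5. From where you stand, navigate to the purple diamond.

turn left 5°, forward 5.8 m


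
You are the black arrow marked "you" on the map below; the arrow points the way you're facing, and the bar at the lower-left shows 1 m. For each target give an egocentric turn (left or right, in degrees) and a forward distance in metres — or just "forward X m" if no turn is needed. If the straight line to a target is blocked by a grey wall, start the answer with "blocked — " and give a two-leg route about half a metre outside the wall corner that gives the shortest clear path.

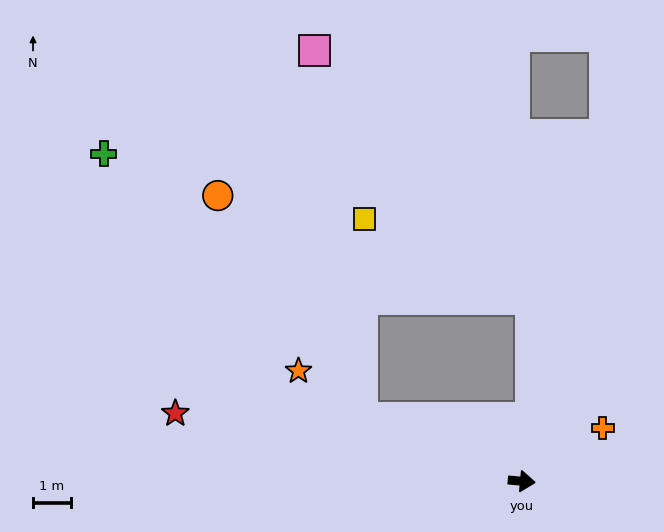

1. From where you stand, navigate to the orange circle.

blocked — turn left 163°, forward 4.6 m, then turn right 35°, forward 7.0 m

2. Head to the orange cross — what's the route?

turn left 38°, forward 2.6 m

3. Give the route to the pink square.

blocked — turn left 163°, forward 4.6 m, then turn right 60°, forward 9.8 m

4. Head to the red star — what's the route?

turn left 174°, forward 9.4 m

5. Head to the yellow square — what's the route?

blocked — turn left 163°, forward 4.6 m, then turn right 68°, forward 5.3 m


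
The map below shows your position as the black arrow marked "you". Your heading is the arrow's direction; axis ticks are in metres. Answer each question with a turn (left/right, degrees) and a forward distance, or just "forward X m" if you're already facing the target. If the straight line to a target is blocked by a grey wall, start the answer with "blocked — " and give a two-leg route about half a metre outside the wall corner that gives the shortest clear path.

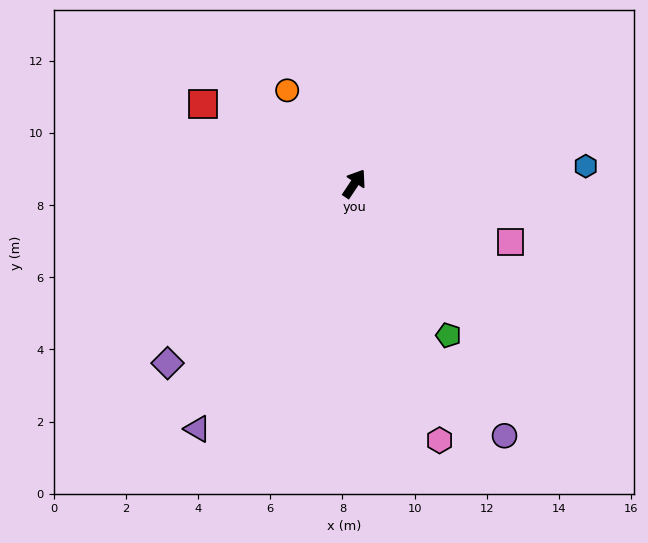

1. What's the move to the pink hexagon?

turn right 128°, forward 7.5 m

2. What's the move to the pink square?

turn right 77°, forward 4.6 m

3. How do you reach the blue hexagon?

turn right 52°, forward 6.4 m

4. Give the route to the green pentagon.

turn right 114°, forward 4.9 m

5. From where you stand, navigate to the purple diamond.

turn left 168°, forward 7.2 m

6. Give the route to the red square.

turn left 96°, forward 4.7 m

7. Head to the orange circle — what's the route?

turn left 69°, forward 3.2 m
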